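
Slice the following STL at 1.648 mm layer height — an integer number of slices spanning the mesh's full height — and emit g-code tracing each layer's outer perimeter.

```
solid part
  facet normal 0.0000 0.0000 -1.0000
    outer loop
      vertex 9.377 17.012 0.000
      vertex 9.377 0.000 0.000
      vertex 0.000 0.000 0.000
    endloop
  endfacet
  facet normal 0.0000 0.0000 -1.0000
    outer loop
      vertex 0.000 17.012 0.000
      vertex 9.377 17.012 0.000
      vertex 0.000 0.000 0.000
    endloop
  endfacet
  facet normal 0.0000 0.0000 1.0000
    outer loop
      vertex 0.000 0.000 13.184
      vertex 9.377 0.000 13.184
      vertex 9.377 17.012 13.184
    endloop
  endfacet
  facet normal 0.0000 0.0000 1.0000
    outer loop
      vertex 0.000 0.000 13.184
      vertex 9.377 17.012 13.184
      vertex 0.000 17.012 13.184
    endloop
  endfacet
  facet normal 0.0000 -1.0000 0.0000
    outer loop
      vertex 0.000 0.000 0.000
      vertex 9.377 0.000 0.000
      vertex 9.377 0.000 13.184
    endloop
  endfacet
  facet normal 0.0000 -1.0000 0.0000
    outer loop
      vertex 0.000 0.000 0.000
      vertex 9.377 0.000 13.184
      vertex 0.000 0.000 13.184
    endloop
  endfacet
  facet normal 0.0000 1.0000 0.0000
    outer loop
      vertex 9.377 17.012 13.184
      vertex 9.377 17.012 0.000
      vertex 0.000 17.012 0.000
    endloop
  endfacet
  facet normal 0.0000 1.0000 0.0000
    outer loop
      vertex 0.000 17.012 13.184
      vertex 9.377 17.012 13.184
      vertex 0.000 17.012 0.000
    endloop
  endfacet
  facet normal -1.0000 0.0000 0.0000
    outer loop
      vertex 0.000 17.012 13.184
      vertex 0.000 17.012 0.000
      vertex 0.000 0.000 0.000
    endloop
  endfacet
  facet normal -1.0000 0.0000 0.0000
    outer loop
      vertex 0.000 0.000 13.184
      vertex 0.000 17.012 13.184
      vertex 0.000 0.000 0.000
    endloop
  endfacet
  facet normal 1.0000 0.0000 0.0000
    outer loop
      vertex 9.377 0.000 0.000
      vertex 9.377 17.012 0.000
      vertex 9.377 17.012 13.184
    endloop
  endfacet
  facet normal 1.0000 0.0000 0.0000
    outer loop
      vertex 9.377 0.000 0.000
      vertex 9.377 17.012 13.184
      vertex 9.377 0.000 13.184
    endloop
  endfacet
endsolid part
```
; perimeter-only toolpath
G21 ; units = mm
G90 ; absolute positioning
G28 ; home
; layer 1
G0 Z1.648
G0 X0.000 Y0.000
G1 X9.377 Y0.000
G1 X9.377 Y17.012
G1 X0.000 Y17.012
G1 X0.000 Y0.000
; layer 2
G0 Z3.296
G0 X0.000 Y0.000
G1 X9.377 Y0.000
G1 X9.377 Y17.012
G1 X0.000 Y17.012
G1 X0.000 Y0.000
; layer 3
G0 Z4.944
G0 X0.000 Y0.000
G1 X9.377 Y0.000
G1 X9.377 Y17.012
G1 X0.000 Y17.012
G1 X0.000 Y0.000
; layer 4
G0 Z6.592
G0 X0.000 Y0.000
G1 X9.377 Y0.000
G1 X9.377 Y17.012
G1 X0.000 Y17.012
G1 X0.000 Y0.000
; layer 5
G0 Z8.240
G0 X0.000 Y0.000
G1 X9.377 Y0.000
G1 X9.377 Y17.012
G1 X0.000 Y17.012
G1 X0.000 Y0.000
; layer 6
G0 Z9.888
G0 X0.000 Y0.000
G1 X9.377 Y0.000
G1 X9.377 Y17.012
G1 X0.000 Y17.012
G1 X0.000 Y0.000
; layer 7
G0 Z11.536
G0 X0.000 Y0.000
G1 X9.377 Y0.000
G1 X9.377 Y17.012
G1 X0.000 Y17.012
G1 X0.000 Y0.000
; layer 8
G0 Z13.184
G0 X0.000 Y0.000
G1 X9.377 Y0.000
G1 X9.377 Y17.012
G1 X0.000 Y17.012
G1 X0.000 Y0.000
M2 ; end

The solid is a rectangular box, roughly 9.38 × 17 mm footprint and 13.2 mm tall. Slicing at Δz = 1.648 mm — 8 equal slices spanning the solid's height, so layer i sits at z = i·h/8 — gives 8 non-empty perimeters. Each is a 4-segment closed polygon; G0 lifts to the layer z and rapids to the start vertex, then G1 traces the edges.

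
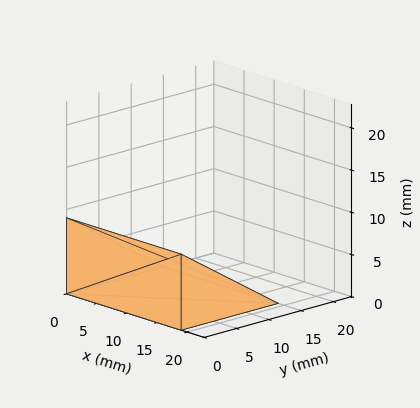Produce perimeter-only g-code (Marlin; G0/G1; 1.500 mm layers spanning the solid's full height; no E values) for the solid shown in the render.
Reading the render: the shape is a wedge (ramp): 19 × 15 mm base, rising to 9 mm along the y=0 edge and sloping linearly to z=0 at y=15 (dimensions read to the nearest mm from the axis ticks). For the g-code, the solid's height is divided into equal slices at the stated Δz and each level perimeter traced with G1 moves after a G0 lift.

; perimeter-only toolpath
G21 ; units = mm
G90 ; absolute positioning
G28 ; home
; layer 1
G0 Z1.500
G0 X0.000 Y0.000
G1 X19.000 Y0.000
G1 X19.000 Y12.500
G1 X0.000 Y12.500
G1 X0.000 Y0.000
; layer 2
G0 Z3.000
G0 X0.000 Y0.000
G1 X19.000 Y0.000
G1 X19.000 Y10.000
G1 X0.000 Y10.000
G1 X0.000 Y0.000
; layer 3
G0 Z4.500
G0 X0.000 Y0.000
G1 X19.000 Y0.000
G1 X19.000 Y7.500
G1 X0.000 Y7.500
G1 X0.000 Y0.000
; layer 4
G0 Z6.000
G0 X0.000 Y0.000
G1 X19.000 Y0.000
G1 X19.000 Y5.000
G1 X0.000 Y5.000
G1 X0.000 Y0.000
; layer 5
G0 Z7.500
G0 X0.000 Y0.000
G1 X19.000 Y0.000
G1 X19.000 Y2.500
G1 X0.000 Y2.500
G1 X0.000 Y0.000
M2 ; end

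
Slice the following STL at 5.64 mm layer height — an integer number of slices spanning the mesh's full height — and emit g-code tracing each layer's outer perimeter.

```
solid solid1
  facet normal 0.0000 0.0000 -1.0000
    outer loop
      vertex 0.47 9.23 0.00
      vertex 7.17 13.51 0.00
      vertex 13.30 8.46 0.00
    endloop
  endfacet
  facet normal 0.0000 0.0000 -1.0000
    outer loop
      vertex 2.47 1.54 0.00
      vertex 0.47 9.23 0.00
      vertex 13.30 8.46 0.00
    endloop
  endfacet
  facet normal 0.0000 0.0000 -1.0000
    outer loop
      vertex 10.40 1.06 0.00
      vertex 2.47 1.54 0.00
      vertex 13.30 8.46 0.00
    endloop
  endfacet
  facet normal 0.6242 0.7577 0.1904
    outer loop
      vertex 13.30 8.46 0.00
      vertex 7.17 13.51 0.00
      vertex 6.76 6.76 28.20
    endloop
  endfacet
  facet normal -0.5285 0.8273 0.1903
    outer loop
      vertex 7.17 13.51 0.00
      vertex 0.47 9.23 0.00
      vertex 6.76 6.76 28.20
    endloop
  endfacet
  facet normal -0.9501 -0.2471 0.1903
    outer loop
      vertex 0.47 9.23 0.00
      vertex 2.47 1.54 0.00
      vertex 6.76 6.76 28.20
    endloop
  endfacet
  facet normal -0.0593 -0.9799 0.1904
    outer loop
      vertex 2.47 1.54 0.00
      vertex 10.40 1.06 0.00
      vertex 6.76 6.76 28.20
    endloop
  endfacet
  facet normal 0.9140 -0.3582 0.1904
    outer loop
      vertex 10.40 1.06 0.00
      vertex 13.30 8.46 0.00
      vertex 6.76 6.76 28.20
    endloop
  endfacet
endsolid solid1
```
; perimeter-only toolpath
G21 ; units = mm
G90 ; absolute positioning
G28 ; home
; layer 1
G0 Z5.64
G0 X11.99 Y8.12
G1 X7.09 Y12.16
G1 X1.73 Y8.74
G1 X3.33 Y2.58
G1 X9.67 Y2.20
G1 X11.99 Y8.12
; layer 2
G0 Z11.28
G0 X10.68 Y7.78
G1 X7.01 Y10.81
G1 X2.99 Y8.24
G1 X4.19 Y3.63
G1 X8.94 Y3.34
G1 X10.68 Y7.78
; layer 3
G0 Z16.92
G0 X9.38 Y7.44
G1 X6.92 Y9.46
G1 X4.24 Y7.75
G1 X5.04 Y4.67
G1 X8.22 Y4.48
G1 X9.38 Y7.44
; layer 4
G0 Z22.56
G0 X8.07 Y7.10
G1 X6.84 Y8.11
G1 X5.50 Y7.25
G1 X5.90 Y5.72
G1 X7.49 Y5.62
G1 X8.07 Y7.10
M2 ; end

The solid is a regular 5-sided pyramid, base circumscribed radius ≈ 6.76 mm, apex at z ≈ 28.2 mm. Slicing at Δz = 5.64 mm — 5 equal slices spanning the solid's height, so layer i sits at z = i·h/5 — gives 4 non-empty perimeters. Each is a 5-segment closed polygon; G0 lifts to the layer z and rapids to the start vertex, then G1 traces the edges. The cross-section shrinks linearly with z (the slice at the apex is degenerate and omitted).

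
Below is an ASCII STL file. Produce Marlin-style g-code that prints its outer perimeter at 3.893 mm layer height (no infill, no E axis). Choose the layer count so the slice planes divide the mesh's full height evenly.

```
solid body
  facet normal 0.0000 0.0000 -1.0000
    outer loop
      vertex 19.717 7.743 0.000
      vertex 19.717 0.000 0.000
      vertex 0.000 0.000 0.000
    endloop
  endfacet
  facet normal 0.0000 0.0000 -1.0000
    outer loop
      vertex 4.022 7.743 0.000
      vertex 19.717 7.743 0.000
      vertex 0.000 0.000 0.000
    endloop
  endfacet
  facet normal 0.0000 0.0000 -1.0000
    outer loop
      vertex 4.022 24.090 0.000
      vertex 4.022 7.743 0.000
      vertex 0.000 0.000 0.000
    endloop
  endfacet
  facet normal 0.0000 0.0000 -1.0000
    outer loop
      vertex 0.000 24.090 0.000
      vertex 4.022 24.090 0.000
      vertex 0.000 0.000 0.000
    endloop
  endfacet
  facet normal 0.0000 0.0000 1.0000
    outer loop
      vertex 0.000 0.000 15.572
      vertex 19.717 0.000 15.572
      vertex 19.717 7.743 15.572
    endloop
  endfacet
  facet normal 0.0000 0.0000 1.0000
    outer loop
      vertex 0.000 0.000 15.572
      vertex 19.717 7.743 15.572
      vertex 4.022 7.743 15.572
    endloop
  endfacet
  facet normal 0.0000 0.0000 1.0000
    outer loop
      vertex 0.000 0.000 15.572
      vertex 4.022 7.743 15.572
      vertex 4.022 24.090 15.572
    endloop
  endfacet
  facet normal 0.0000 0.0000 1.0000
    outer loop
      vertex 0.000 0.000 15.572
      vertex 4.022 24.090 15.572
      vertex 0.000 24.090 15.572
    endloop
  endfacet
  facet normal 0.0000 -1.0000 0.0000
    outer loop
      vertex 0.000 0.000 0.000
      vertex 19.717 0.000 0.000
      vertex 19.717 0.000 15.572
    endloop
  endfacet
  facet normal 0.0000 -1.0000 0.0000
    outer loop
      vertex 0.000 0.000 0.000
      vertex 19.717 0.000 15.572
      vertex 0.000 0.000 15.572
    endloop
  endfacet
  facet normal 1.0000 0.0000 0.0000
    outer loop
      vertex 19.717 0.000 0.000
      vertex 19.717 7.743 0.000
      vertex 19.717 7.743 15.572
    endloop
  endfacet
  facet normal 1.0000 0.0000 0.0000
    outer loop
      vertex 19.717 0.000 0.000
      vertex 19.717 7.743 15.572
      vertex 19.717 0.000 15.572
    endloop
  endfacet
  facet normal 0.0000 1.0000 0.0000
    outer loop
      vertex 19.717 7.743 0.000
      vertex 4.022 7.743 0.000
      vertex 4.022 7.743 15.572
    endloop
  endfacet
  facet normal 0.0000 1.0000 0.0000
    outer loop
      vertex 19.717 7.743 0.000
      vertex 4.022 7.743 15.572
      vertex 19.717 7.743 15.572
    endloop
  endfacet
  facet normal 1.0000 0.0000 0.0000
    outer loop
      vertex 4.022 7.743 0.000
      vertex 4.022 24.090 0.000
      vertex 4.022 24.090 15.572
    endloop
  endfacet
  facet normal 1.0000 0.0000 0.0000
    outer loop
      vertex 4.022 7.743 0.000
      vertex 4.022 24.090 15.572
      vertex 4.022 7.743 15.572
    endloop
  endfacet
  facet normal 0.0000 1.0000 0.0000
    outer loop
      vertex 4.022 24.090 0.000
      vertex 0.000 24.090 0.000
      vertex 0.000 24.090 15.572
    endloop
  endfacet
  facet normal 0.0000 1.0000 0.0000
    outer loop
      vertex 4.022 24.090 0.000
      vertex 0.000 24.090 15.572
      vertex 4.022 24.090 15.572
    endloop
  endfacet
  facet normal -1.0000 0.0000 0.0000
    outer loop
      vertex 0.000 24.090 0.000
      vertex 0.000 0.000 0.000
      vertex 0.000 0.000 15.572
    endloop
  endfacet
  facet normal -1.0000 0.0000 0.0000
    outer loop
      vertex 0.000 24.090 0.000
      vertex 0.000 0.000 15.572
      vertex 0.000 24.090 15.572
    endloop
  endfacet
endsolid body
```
; perimeter-only toolpath
G21 ; units = mm
G90 ; absolute positioning
G28 ; home
; layer 1
G0 Z3.893
G0 X0.000 Y0.000
G1 X19.717 Y0.000
G1 X19.717 Y7.743
G1 X4.022 Y7.743
G1 X4.022 Y24.090
G1 X0.000 Y24.090
G1 X0.000 Y0.000
; layer 2
G0 Z7.786
G0 X0.000 Y0.000
G1 X19.717 Y0.000
G1 X19.717 Y7.743
G1 X4.022 Y7.743
G1 X4.022 Y24.090
G1 X0.000 Y24.090
G1 X0.000 Y0.000
; layer 3
G0 Z11.679
G0 X0.000 Y0.000
G1 X19.717 Y0.000
G1 X19.717 Y7.743
G1 X4.022 Y7.743
G1 X4.022 Y24.090
G1 X0.000 Y24.090
G1 X0.000 Y0.000
; layer 4
G0 Z15.572
G0 X0.000 Y0.000
G1 X19.717 Y0.000
G1 X19.717 Y7.743
G1 X4.022 Y7.743
G1 X4.022 Y24.090
G1 X0.000 Y24.090
G1 X0.000 Y0.000
M2 ; end

The solid is an L-shaped prism: outer 19.7 × 24.1 mm, arm thicknesses ≈ 7.74 mm (horizontal) and 4.02 mm (vertical), extruded 15.6 mm in z. Slicing at Δz = 3.893 mm — 4 equal slices spanning the solid's height, so layer i sits at z = i·h/4 — gives 4 non-empty perimeters. Each is a 6-segment closed polygon; G0 lifts to the layer z and rapids to the start vertex, then G1 traces the edges.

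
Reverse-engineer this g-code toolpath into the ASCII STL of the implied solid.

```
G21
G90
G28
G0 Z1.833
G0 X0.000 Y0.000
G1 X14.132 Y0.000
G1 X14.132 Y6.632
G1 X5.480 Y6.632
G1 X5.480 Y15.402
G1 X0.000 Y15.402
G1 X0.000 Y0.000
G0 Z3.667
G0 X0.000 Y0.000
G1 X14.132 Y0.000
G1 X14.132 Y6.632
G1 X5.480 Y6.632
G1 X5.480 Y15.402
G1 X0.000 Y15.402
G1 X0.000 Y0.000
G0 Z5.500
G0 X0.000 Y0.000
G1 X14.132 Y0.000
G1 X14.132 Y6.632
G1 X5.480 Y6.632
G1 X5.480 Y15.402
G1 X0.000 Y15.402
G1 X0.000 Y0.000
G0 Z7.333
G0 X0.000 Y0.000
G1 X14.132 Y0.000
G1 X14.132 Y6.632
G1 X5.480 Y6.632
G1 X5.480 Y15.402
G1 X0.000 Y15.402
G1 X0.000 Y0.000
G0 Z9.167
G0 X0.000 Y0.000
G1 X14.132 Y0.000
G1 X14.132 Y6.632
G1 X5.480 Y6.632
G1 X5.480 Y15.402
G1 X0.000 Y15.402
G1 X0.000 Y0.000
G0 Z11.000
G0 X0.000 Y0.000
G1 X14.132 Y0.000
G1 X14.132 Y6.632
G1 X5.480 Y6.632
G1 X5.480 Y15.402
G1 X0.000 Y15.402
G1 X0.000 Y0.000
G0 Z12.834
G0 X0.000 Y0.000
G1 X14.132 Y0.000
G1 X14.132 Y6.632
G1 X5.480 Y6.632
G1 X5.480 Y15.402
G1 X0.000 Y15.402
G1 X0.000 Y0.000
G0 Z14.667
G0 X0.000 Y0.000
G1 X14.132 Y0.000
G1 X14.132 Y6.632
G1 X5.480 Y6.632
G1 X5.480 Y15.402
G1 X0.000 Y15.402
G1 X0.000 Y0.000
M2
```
solid part
  facet normal 0.0000 0.0000 -1.0000
    outer loop
      vertex 14.132 6.632 0.000
      vertex 14.132 0.000 0.000
      vertex 0.000 0.000 0.000
    endloop
  endfacet
  facet normal 0.0000 0.0000 -1.0000
    outer loop
      vertex 5.480 6.632 0.000
      vertex 14.132 6.632 0.000
      vertex 0.000 0.000 0.000
    endloop
  endfacet
  facet normal 0.0000 0.0000 -1.0000
    outer loop
      vertex 5.480 15.402 0.000
      vertex 5.480 6.632 0.000
      vertex 0.000 0.000 0.000
    endloop
  endfacet
  facet normal 0.0000 0.0000 -1.0000
    outer loop
      vertex 0.000 15.402 0.000
      vertex 5.480 15.402 0.000
      vertex 0.000 0.000 0.000
    endloop
  endfacet
  facet normal 0.0000 0.0000 1.0000
    outer loop
      vertex 0.000 0.000 14.667
      vertex 14.132 0.000 14.667
      vertex 14.132 6.632 14.667
    endloop
  endfacet
  facet normal 0.0000 0.0000 1.0000
    outer loop
      vertex 0.000 0.000 14.667
      vertex 14.132 6.632 14.667
      vertex 5.480 6.632 14.667
    endloop
  endfacet
  facet normal 0.0000 0.0000 1.0000
    outer loop
      vertex 0.000 0.000 14.667
      vertex 5.480 6.632 14.667
      vertex 5.480 15.402 14.667
    endloop
  endfacet
  facet normal 0.0000 0.0000 1.0000
    outer loop
      vertex 0.000 0.000 14.667
      vertex 5.480 15.402 14.667
      vertex 0.000 15.402 14.667
    endloop
  endfacet
  facet normal 0.0000 -1.0000 0.0000
    outer loop
      vertex 0.000 0.000 0.000
      vertex 14.132 0.000 0.000
      vertex 14.132 0.000 14.667
    endloop
  endfacet
  facet normal 0.0000 -1.0000 0.0000
    outer loop
      vertex 0.000 0.000 0.000
      vertex 14.132 0.000 14.667
      vertex 0.000 0.000 14.667
    endloop
  endfacet
  facet normal 1.0000 0.0000 0.0000
    outer loop
      vertex 14.132 0.000 0.000
      vertex 14.132 6.632 0.000
      vertex 14.132 6.632 14.667
    endloop
  endfacet
  facet normal 1.0000 0.0000 0.0000
    outer loop
      vertex 14.132 0.000 0.000
      vertex 14.132 6.632 14.667
      vertex 14.132 0.000 14.667
    endloop
  endfacet
  facet normal 0.0000 1.0000 0.0000
    outer loop
      vertex 14.132 6.632 0.000
      vertex 5.480 6.632 0.000
      vertex 5.480 6.632 14.667
    endloop
  endfacet
  facet normal 0.0000 1.0000 0.0000
    outer loop
      vertex 14.132 6.632 0.000
      vertex 5.480 6.632 14.667
      vertex 14.132 6.632 14.667
    endloop
  endfacet
  facet normal 1.0000 0.0000 0.0000
    outer loop
      vertex 5.480 6.632 0.000
      vertex 5.480 15.402 0.000
      vertex 5.480 15.402 14.667
    endloop
  endfacet
  facet normal 1.0000 0.0000 0.0000
    outer loop
      vertex 5.480 6.632 0.000
      vertex 5.480 15.402 14.667
      vertex 5.480 6.632 14.667
    endloop
  endfacet
  facet normal 0.0000 1.0000 0.0000
    outer loop
      vertex 5.480 15.402 0.000
      vertex 0.000 15.402 0.000
      vertex 0.000 15.402 14.667
    endloop
  endfacet
  facet normal 0.0000 1.0000 0.0000
    outer loop
      vertex 5.480 15.402 0.000
      vertex 0.000 15.402 14.667
      vertex 5.480 15.402 14.667
    endloop
  endfacet
  facet normal -1.0000 0.0000 0.0000
    outer loop
      vertex 0.000 15.402 0.000
      vertex 0.000 0.000 0.000
      vertex 0.000 0.000 14.667
    endloop
  endfacet
  facet normal -1.0000 0.0000 0.0000
    outer loop
      vertex 0.000 15.402 0.000
      vertex 0.000 0.000 14.667
      vertex 0.000 15.402 14.667
    endloop
  endfacet
endsolid part

The G0 Z moves step by Δz≈1.833 mm. Every layer's G1 loop is the same polygon, so the solid is a straight extrusion of it from z=0 to z≈14.7. Closing with flat bottom and top caps and triangulating gives 20 facets — an L-shaped prism: outer 14.1 × 15.4 mm, arm thicknesses ≈ 6.63 mm (horizontal) and 5.48 mm (vertical), extruded 14.7 mm in z.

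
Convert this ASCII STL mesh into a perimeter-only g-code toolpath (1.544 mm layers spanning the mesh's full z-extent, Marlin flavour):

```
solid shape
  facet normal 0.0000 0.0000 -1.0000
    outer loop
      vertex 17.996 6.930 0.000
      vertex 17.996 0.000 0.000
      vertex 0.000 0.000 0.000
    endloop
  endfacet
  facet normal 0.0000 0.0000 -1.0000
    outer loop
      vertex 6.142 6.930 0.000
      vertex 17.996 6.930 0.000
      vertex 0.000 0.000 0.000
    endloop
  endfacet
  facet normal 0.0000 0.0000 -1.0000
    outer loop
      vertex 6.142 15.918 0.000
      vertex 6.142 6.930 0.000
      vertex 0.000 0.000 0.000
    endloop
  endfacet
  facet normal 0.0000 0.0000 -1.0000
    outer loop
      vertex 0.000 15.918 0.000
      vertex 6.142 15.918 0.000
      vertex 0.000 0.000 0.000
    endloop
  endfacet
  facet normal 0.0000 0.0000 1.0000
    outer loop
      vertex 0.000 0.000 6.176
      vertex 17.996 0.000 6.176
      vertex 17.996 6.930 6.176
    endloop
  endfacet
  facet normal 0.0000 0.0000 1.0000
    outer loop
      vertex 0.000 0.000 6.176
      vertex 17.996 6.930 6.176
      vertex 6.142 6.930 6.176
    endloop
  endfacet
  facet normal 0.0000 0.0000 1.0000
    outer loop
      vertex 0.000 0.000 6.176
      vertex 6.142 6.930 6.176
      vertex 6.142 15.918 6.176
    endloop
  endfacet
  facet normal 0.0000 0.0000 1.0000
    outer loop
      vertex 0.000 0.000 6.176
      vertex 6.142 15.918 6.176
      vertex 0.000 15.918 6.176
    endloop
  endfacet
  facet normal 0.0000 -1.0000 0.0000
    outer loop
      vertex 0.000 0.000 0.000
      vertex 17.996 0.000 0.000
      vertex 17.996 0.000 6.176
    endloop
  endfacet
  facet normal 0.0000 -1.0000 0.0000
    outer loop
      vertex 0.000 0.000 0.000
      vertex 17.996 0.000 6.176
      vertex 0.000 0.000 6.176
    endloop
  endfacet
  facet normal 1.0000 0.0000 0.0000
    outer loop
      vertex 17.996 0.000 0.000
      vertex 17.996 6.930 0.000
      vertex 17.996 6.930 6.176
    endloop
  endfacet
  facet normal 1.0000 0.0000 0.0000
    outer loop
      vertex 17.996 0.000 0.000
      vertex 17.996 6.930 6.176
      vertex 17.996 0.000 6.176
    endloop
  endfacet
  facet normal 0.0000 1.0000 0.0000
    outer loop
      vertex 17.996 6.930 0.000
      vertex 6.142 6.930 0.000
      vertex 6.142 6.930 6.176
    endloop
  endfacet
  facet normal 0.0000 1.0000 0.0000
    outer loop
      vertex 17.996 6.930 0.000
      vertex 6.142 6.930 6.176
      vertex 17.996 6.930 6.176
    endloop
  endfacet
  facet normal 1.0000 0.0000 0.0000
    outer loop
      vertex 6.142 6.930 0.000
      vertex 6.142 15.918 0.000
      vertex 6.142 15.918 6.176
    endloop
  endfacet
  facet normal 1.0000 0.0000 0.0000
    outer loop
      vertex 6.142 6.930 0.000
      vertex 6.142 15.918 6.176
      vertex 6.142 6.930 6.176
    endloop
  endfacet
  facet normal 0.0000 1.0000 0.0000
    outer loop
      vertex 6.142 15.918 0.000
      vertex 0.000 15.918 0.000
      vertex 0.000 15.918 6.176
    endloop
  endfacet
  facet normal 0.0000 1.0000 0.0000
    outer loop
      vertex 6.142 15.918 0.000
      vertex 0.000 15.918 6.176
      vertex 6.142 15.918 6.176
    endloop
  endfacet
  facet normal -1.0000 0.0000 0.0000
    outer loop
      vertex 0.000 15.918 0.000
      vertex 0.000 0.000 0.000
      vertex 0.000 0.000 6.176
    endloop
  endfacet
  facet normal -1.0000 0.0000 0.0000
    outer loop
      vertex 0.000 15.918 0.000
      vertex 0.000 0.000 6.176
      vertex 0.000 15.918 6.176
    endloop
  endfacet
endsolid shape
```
; perimeter-only toolpath
G21 ; units = mm
G90 ; absolute positioning
G28 ; home
; layer 1
G0 Z1.544
G0 X0.000 Y0.000
G1 X17.996 Y0.000
G1 X17.996 Y6.930
G1 X6.142 Y6.930
G1 X6.142 Y15.918
G1 X0.000 Y15.918
G1 X0.000 Y0.000
; layer 2
G0 Z3.088
G0 X0.000 Y0.000
G1 X17.996 Y0.000
G1 X17.996 Y6.930
G1 X6.142 Y6.930
G1 X6.142 Y15.918
G1 X0.000 Y15.918
G1 X0.000 Y0.000
; layer 3
G0 Z4.632
G0 X0.000 Y0.000
G1 X17.996 Y0.000
G1 X17.996 Y6.930
G1 X6.142 Y6.930
G1 X6.142 Y15.918
G1 X0.000 Y15.918
G1 X0.000 Y0.000
; layer 4
G0 Z6.176
G0 X0.000 Y0.000
G1 X17.996 Y0.000
G1 X17.996 Y6.930
G1 X6.142 Y6.930
G1 X6.142 Y15.918
G1 X0.000 Y15.918
G1 X0.000 Y0.000
M2 ; end

The solid is an L-shaped prism: outer 18 × 15.9 mm, arm thicknesses ≈ 6.93 mm (horizontal) and 6.14 mm (vertical), extruded 6.18 mm in z. Slicing at Δz = 1.544 mm — 4 equal slices spanning the solid's height, so layer i sits at z = i·h/4 — gives 4 non-empty perimeters. Each is a 6-segment closed polygon; G0 lifts to the layer z and rapids to the start vertex, then G1 traces the edges.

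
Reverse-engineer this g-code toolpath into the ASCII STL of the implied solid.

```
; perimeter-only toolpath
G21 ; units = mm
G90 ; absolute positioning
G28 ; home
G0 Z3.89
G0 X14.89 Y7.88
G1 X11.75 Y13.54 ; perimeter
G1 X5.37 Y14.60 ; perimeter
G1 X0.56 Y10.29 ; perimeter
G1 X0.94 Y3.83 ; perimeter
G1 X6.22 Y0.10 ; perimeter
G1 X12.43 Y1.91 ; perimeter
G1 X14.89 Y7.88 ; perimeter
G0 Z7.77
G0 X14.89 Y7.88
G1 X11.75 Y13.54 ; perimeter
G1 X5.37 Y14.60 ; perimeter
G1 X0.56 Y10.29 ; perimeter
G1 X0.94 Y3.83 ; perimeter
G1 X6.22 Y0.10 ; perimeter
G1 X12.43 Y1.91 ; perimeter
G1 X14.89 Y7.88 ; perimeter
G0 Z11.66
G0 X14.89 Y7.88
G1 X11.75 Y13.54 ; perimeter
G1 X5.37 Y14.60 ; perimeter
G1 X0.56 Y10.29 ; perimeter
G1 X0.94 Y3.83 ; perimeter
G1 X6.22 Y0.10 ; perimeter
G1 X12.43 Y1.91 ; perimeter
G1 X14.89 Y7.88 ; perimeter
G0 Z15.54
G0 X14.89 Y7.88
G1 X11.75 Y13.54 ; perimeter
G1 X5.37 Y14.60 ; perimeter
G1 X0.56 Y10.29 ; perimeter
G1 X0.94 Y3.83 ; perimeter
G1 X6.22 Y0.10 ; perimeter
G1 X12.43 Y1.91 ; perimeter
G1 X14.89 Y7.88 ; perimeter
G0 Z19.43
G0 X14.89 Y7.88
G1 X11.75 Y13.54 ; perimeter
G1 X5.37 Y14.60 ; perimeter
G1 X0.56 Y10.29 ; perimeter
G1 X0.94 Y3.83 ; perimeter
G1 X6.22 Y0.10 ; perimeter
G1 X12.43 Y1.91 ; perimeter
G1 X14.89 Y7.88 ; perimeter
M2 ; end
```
solid part
  facet normal 0.0000 0.0000 -1.0000
    outer loop
      vertex 5.37 14.60 0.00
      vertex 11.75 13.54 0.00
      vertex 14.89 7.88 0.00
    endloop
  endfacet
  facet normal 0.0000 0.0000 -1.0000
    outer loop
      vertex 0.56 10.29 0.00
      vertex 5.37 14.60 0.00
      vertex 14.89 7.88 0.00
    endloop
  endfacet
  facet normal 0.0000 0.0000 -1.0000
    outer loop
      vertex 0.94 3.83 0.00
      vertex 0.56 10.29 0.00
      vertex 14.89 7.88 0.00
    endloop
  endfacet
  facet normal 0.0000 0.0000 -1.0000
    outer loop
      vertex 6.22 0.10 0.00
      vertex 0.94 3.83 0.00
      vertex 14.89 7.88 0.00
    endloop
  endfacet
  facet normal 0.0000 0.0000 -1.0000
    outer loop
      vertex 12.43 1.91 0.00
      vertex 6.22 0.10 0.00
      vertex 14.89 7.88 0.00
    endloop
  endfacet
  facet normal 0.0000 0.0000 1.0000
    outer loop
      vertex 14.89 7.88 19.43
      vertex 11.75 13.54 19.43
      vertex 5.37 14.60 19.43
    endloop
  endfacet
  facet normal 0.0000 0.0000 1.0000
    outer loop
      vertex 14.89 7.88 19.43
      vertex 5.37 14.60 19.43
      vertex 0.56 10.29 19.43
    endloop
  endfacet
  facet normal 0.0000 0.0000 1.0000
    outer loop
      vertex 14.89 7.88 19.43
      vertex 0.56 10.29 19.43
      vertex 0.94 3.83 19.43
    endloop
  endfacet
  facet normal 0.0000 0.0000 1.0000
    outer loop
      vertex 14.89 7.88 19.43
      vertex 0.94 3.83 19.43
      vertex 6.22 0.10 19.43
    endloop
  endfacet
  facet normal 0.0000 0.0000 1.0000
    outer loop
      vertex 14.89 7.88 19.43
      vertex 6.22 0.10 19.43
      vertex 12.43 1.91 19.43
    endloop
  endfacet
  facet normal 0.8744 0.4851 0.0000
    outer loop
      vertex 14.89 7.88 0.00
      vertex 11.75 13.54 0.00
      vertex 11.75 13.54 19.43
    endloop
  endfacet
  facet normal 0.8744 0.4851 0.0000
    outer loop
      vertex 14.89 7.88 0.00
      vertex 11.75 13.54 19.43
      vertex 14.89 7.88 19.43
    endloop
  endfacet
  facet normal 0.1639 0.9865 0.0000
    outer loop
      vertex 11.75 13.54 0.00
      vertex 5.37 14.60 0.00
      vertex 5.37 14.60 19.43
    endloop
  endfacet
  facet normal 0.1639 0.9865 0.0000
    outer loop
      vertex 11.75 13.54 0.00
      vertex 5.37 14.60 19.43
      vertex 11.75 13.54 19.43
    endloop
  endfacet
  facet normal -0.6673 0.7448 0.0000
    outer loop
      vertex 5.37 14.60 0.00
      vertex 0.56 10.29 0.00
      vertex 0.56 10.29 19.43
    endloop
  endfacet
  facet normal -0.6673 0.7448 0.0000
    outer loop
      vertex 5.37 14.60 0.00
      vertex 0.56 10.29 19.43
      vertex 5.37 14.60 19.43
    endloop
  endfacet
  facet normal -0.9983 -0.0587 0.0000
    outer loop
      vertex 0.56 10.29 0.00
      vertex 0.94 3.83 0.00
      vertex 0.94 3.83 19.43
    endloop
  endfacet
  facet normal -0.9983 -0.0587 0.0000
    outer loop
      vertex 0.56 10.29 0.00
      vertex 0.94 3.83 19.43
      vertex 0.56 10.29 19.43
    endloop
  endfacet
  facet normal -0.5770 -0.8168 0.0000
    outer loop
      vertex 0.94 3.83 0.00
      vertex 6.22 0.10 0.00
      vertex 6.22 0.10 19.43
    endloop
  endfacet
  facet normal -0.5770 -0.8168 0.0000
    outer loop
      vertex 0.94 3.83 0.00
      vertex 6.22 0.10 19.43
      vertex 0.94 3.83 19.43
    endloop
  endfacet
  facet normal 0.2798 -0.9601 0.0000
    outer loop
      vertex 6.22 0.10 0.00
      vertex 12.43 1.91 0.00
      vertex 12.43 1.91 19.43
    endloop
  endfacet
  facet normal 0.2798 -0.9601 0.0000
    outer loop
      vertex 6.22 0.10 0.00
      vertex 12.43 1.91 19.43
      vertex 6.22 0.10 19.43
    endloop
  endfacet
  facet normal 0.9246 -0.3810 0.0000
    outer loop
      vertex 12.43 1.91 0.00
      vertex 14.89 7.88 0.00
      vertex 14.89 7.88 19.43
    endloop
  endfacet
  facet normal 0.9246 -0.3810 0.0000
    outer loop
      vertex 12.43 1.91 0.00
      vertex 14.89 7.88 19.43
      vertex 12.43 1.91 19.43
    endloop
  endfacet
endsolid part

The G0 Z moves step by Δz≈3.89 mm. Every layer's G1 loop is the same polygon, so the solid is a straight extrusion of it from z=0 to z≈19.4. Closing with flat bottom and top caps and triangulating gives 24 facets — a regular 7-sided prism (a cylinder approximated with 7 flat sides), circumscribed radius ≈ 7.45 mm, height ≈ 19.4 mm.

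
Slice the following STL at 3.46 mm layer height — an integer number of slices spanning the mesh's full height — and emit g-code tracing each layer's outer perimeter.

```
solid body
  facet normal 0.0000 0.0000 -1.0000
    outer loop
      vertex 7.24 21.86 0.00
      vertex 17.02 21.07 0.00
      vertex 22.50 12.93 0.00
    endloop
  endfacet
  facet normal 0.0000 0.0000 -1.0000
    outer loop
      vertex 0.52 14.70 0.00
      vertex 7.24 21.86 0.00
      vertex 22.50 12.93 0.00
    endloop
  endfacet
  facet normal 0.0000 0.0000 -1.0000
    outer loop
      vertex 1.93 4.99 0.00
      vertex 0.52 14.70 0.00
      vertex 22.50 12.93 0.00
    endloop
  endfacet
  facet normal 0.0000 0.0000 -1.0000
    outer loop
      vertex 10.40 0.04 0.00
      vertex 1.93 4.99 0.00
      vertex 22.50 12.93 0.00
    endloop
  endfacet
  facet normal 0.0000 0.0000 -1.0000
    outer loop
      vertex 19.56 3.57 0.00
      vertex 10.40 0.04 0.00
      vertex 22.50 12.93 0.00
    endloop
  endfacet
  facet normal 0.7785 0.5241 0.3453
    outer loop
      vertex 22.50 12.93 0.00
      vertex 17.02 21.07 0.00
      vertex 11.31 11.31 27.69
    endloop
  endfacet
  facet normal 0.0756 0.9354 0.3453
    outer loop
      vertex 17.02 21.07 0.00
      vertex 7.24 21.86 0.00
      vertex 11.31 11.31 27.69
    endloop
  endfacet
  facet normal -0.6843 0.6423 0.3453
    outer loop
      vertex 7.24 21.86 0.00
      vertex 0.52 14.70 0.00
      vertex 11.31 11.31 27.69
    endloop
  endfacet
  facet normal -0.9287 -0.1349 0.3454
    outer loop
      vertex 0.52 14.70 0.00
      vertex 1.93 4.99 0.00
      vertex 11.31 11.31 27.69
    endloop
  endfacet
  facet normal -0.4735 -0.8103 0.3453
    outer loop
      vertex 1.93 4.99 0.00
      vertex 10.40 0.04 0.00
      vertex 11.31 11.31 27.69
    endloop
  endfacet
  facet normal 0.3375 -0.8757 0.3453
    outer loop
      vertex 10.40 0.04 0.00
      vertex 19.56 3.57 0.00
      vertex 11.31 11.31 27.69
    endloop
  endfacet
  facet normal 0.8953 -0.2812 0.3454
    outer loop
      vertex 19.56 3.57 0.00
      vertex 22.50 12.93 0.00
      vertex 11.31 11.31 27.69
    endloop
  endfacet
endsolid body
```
; perimeter-only toolpath
G21 ; units = mm
G90 ; absolute positioning
G28 ; home
; layer 1
G0 Z3.46
G0 X21.10 Y12.73
G1 X16.31 Y19.85
G1 X7.75 Y20.54
G1 X1.87 Y14.28
G1 X3.10 Y5.78
G1 X10.51 Y1.45
G1 X18.53 Y4.54
G1 X21.10 Y12.73
; layer 2
G0 Z6.92
G0 X19.70 Y12.53
G1 X15.59 Y18.63
G1 X8.26 Y19.22
G1 X3.22 Y13.85
G1 X4.28 Y6.57
G1 X10.63 Y2.86
G1 X17.50 Y5.50
G1 X19.70 Y12.53
; layer 3
G0 Z10.38
G0 X18.30 Y12.32
G1 X14.88 Y17.41
G1 X8.77 Y17.90
G1 X4.57 Y13.43
G1 X5.45 Y7.36
G1 X10.74 Y4.27
G1 X16.47 Y6.47
G1 X18.30 Y12.32
; layer 4
G0 Z13.85
G0 X16.91 Y12.12
G1 X14.16 Y16.19
G1 X9.28 Y16.59
G1 X5.92 Y13.00
G1 X6.62 Y8.15
G1 X10.86 Y5.67
G1 X15.43 Y7.44
G1 X16.91 Y12.12
; layer 5
G0 Z17.31
G0 X15.51 Y11.92
G1 X13.45 Y14.97
G1 X9.78 Y15.27
G1 X7.26 Y12.58
G1 X7.79 Y8.94
G1 X10.97 Y7.08
G1 X14.40 Y8.41
G1 X15.51 Y11.92
; layer 6
G0 Z20.77
G0 X14.11 Y11.71
G1 X12.74 Y13.75
G1 X10.29 Y13.95
G1 X8.61 Y12.16
G1 X8.96 Y9.73
G1 X11.08 Y8.49
G1 X13.37 Y9.38
G1 X14.11 Y11.71
; layer 7
G0 Z24.23
G0 X12.71 Y11.51
G1 X12.02 Y12.53
G1 X10.80 Y12.63
G1 X9.96 Y11.73
G1 X10.14 Y10.52
G1 X11.20 Y9.90
G1 X12.34 Y10.34
G1 X12.71 Y11.51
M2 ; end

The solid is a regular 7-sided pyramid, base circumscribed radius ≈ 11.3 mm, apex at z ≈ 27.7 mm. Slicing at Δz = 3.46 mm — 8 equal slices spanning the solid's height, so layer i sits at z = i·h/8 — gives 7 non-empty perimeters. Each is a 7-segment closed polygon; G0 lifts to the layer z and rapids to the start vertex, then G1 traces the edges. The cross-section shrinks linearly with z (the slice at the apex is degenerate and omitted).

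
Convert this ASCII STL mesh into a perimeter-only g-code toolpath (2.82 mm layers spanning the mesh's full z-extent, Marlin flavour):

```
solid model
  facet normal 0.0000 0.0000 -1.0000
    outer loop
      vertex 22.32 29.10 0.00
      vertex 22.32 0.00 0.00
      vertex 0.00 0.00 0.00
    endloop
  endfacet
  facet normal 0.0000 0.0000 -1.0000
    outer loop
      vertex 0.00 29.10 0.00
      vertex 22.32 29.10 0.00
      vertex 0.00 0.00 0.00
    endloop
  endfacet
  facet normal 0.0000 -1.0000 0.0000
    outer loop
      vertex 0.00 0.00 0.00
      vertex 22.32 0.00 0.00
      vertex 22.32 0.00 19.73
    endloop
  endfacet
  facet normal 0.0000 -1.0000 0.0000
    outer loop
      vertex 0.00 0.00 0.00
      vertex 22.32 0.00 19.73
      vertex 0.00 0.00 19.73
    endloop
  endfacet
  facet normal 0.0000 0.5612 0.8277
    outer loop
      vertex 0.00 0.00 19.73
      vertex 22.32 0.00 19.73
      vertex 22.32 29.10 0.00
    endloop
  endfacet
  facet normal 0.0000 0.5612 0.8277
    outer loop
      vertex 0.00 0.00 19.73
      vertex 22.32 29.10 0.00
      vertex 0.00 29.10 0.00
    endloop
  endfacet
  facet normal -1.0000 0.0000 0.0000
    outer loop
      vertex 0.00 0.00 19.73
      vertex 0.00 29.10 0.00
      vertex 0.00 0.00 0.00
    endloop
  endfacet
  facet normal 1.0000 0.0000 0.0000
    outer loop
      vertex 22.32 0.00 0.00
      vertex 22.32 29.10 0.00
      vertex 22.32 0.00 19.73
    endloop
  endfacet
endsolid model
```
; perimeter-only toolpath
G21 ; units = mm
G90 ; absolute positioning
G28 ; home
; layer 1
G0 Z2.82
G0 X0.00 Y0.00
G1 X22.32 Y0.00
G1 X22.32 Y24.94
G1 X0.00 Y24.94
G1 X0.00 Y0.00
; layer 2
G0 Z5.64
G0 X0.00 Y0.00
G1 X22.32 Y0.00
G1 X22.32 Y20.79
G1 X0.00 Y20.79
G1 X0.00 Y0.00
; layer 3
G0 Z8.46
G0 X0.00 Y0.00
G1 X22.32 Y0.00
G1 X22.32 Y16.63
G1 X0.00 Y16.63
G1 X0.00 Y0.00
; layer 4
G0 Z11.27
G0 X0.00 Y0.00
G1 X22.32 Y0.00
G1 X22.32 Y12.47
G1 X0.00 Y12.47
G1 X0.00 Y0.00
; layer 5
G0 Z14.09
G0 X0.00 Y0.00
G1 X22.32 Y0.00
G1 X22.32 Y8.31
G1 X0.00 Y8.31
G1 X0.00 Y0.00
; layer 6
G0 Z16.91
G0 X0.00 Y0.00
G1 X22.32 Y0.00
G1 X22.32 Y4.16
G1 X0.00 Y4.16
G1 X0.00 Y0.00
M2 ; end

The solid is a wedge (ramp): 22.3 × 29.1 mm base, rising to 19.7 mm along the y=0 edge and sloping linearly to z=0 at y=29.1. Slicing at Δz = 2.82 mm — 7 equal slices spanning the solid's height, so layer i sits at z = i·h/7 — gives 6 non-empty perimeters. Each is a 4-segment closed polygon; G0 lifts to the layer z and rapids to the start vertex, then G1 traces the edges. The cross-section shrinks linearly with z (the slice at the apex is degenerate and omitted).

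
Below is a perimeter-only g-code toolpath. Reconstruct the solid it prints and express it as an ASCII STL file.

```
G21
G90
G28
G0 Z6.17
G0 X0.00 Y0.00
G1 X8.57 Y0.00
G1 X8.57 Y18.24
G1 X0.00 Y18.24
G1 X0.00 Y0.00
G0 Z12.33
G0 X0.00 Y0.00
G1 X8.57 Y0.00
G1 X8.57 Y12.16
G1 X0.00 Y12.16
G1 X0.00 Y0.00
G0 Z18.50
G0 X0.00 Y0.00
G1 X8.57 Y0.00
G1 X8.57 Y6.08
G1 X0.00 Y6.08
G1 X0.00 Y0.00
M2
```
solid part
  facet normal 0.0000 0.0000 -1.0000
    outer loop
      vertex 8.57 24.32 0.00
      vertex 8.57 0.00 0.00
      vertex 0.00 0.00 0.00
    endloop
  endfacet
  facet normal 0.0000 0.0000 -1.0000
    outer loop
      vertex 0.00 24.32 0.00
      vertex 8.57 24.32 0.00
      vertex 0.00 0.00 0.00
    endloop
  endfacet
  facet normal 0.0000 -1.0000 0.0000
    outer loop
      vertex 0.00 0.00 0.00
      vertex 8.57 0.00 0.00
      vertex 8.57 0.00 24.66
    endloop
  endfacet
  facet normal 0.0000 -1.0000 0.0000
    outer loop
      vertex 0.00 0.00 0.00
      vertex 8.57 0.00 24.66
      vertex 0.00 0.00 24.66
    endloop
  endfacet
  facet normal 0.0000 0.7120 0.7022
    outer loop
      vertex 0.00 0.00 24.66
      vertex 8.57 0.00 24.66
      vertex 8.57 24.32 0.00
    endloop
  endfacet
  facet normal 0.0000 0.7120 0.7022
    outer loop
      vertex 0.00 0.00 24.66
      vertex 8.57 24.32 0.00
      vertex 0.00 24.32 0.00
    endloop
  endfacet
  facet normal -1.0000 0.0000 0.0000
    outer loop
      vertex 0.00 0.00 24.66
      vertex 0.00 24.32 0.00
      vertex 0.00 0.00 0.00
    endloop
  endfacet
  facet normal 1.0000 0.0000 0.0000
    outer loop
      vertex 8.57 0.00 0.00
      vertex 8.57 24.32 0.00
      vertex 8.57 0.00 24.66
    endloop
  endfacet
endsolid part

The G0 Z moves step by Δz≈6.17 mm. The G1 loops shrink linearly with z, so the solid tapers from its base footprint up to z≈24.7. Closing with a flat bottom cap and the tapered top and triangulating gives 8 facets — a wedge (ramp): 8.57 × 24.3 mm base, rising to 24.7 mm along the y=0 edge and sloping linearly to z=0 at y=24.3.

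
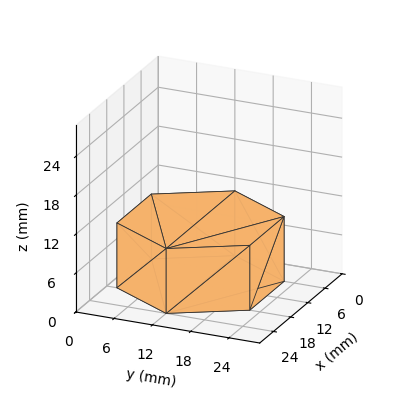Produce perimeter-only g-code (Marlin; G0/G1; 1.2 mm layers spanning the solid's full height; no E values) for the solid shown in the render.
Reading the render: the shape is a regular 6-sided prism (a cylinder approximated with 6 flat sides), circumscribed radius ≈ 12 mm, height ≈ 10 mm (dimensions read to the nearest mm from the axis ticks). For the g-code, the solid's height is divided into equal slices at the stated Δz and each level perimeter traced with G1 moves after a G0 lift.

; perimeter-only toolpath
G21 ; units = mm
G90 ; absolute positioning
G28 ; home
; layer 1
G0 Z1.2
G0 X24.0 Y12.0
G1 X18.0 Y22.4
G1 X6.0 Y22.4
G1 X0.0 Y12.0
G1 X6.0 Y1.6
G1 X18.0 Y1.6
G1 X24.0 Y12.0
; layer 2
G0 Z2.5
G0 X24.0 Y12.0
G1 X18.0 Y22.4
G1 X6.0 Y22.4
G1 X0.0 Y12.0
G1 X6.0 Y1.6
G1 X18.0 Y1.6
G1 X24.0 Y12.0
; layer 3
G0 Z3.8
G0 X24.0 Y12.0
G1 X18.0 Y22.4
G1 X6.0 Y22.4
G1 X0.0 Y12.0
G1 X6.0 Y1.6
G1 X18.0 Y1.6
G1 X24.0 Y12.0
; layer 4
G0 Z5.0
G0 X24.0 Y12.0
G1 X18.0 Y22.4
G1 X6.0 Y22.4
G1 X0.0 Y12.0
G1 X6.0 Y1.6
G1 X18.0 Y1.6
G1 X24.0 Y12.0
; layer 5
G0 Z6.2
G0 X24.0 Y12.0
G1 X18.0 Y22.4
G1 X6.0 Y22.4
G1 X0.0 Y12.0
G1 X6.0 Y1.6
G1 X18.0 Y1.6
G1 X24.0 Y12.0
; layer 6
G0 Z7.5
G0 X24.0 Y12.0
G1 X18.0 Y22.4
G1 X6.0 Y22.4
G1 X0.0 Y12.0
G1 X6.0 Y1.6
G1 X18.0 Y1.6
G1 X24.0 Y12.0
; layer 7
G0 Z8.8
G0 X24.0 Y12.0
G1 X18.0 Y22.4
G1 X6.0 Y22.4
G1 X0.0 Y12.0
G1 X6.0 Y1.6
G1 X18.0 Y1.6
G1 X24.0 Y12.0
; layer 8
G0 Z10.0
G0 X24.0 Y12.0
G1 X18.0 Y22.4
G1 X6.0 Y22.4
G1 X0.0 Y12.0
G1 X6.0 Y1.6
G1 X18.0 Y1.6
G1 X24.0 Y12.0
M2 ; end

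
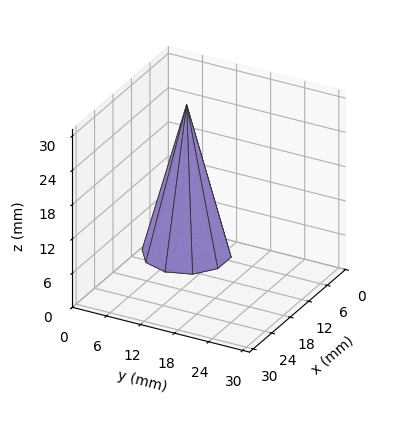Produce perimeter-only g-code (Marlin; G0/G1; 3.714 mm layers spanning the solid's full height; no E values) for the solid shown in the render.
Reading the render: the shape is a regular 10-sided pyramid, base circumscribed radius ≈ 7 mm, apex at z ≈ 26 mm (dimensions read to the nearest mm from the axis ticks). For the g-code, the solid's height is divided into equal slices at the stated Δz and each level perimeter traced with G1 moves after a G0 lift.

; perimeter-only toolpath
G21 ; units = mm
G90 ; absolute positioning
G28 ; home
; layer 1
G0 Z3.714
G0 X13.000 Y7.000
G1 X11.854 Y10.526
G1 X8.854 Y12.706
G1 X5.146 Y12.706
G1 X2.146 Y10.526
G1 X1.000 Y7.000
G1 X2.146 Y3.474
G1 X5.146 Y1.294
G1 X8.854 Y1.294
G1 X11.854 Y3.474
G1 X13.000 Y7.000
; layer 2
G0 Z7.429
G0 X12.000 Y7.000
G1 X11.045 Y9.939
G1 X8.545 Y11.755
G1 X5.455 Y11.755
G1 X2.955 Y9.939
G1 X2.000 Y7.000
G1 X2.955 Y4.061
G1 X5.455 Y2.245
G1 X8.545 Y2.245
G1 X11.045 Y4.061
G1 X12.000 Y7.000
; layer 3
G0 Z11.143
G0 X11.000 Y7.000
G1 X10.236 Y9.351
G1 X8.236 Y10.804
G1 X5.764 Y10.804
G1 X3.764 Y9.351
G1 X3.000 Y7.000
G1 X3.764 Y4.649
G1 X5.764 Y3.196
G1 X8.236 Y3.196
G1 X10.236 Y4.649
G1 X11.000 Y7.000
; layer 4
G0 Z14.857
G0 X10.000 Y7.000
G1 X9.427 Y8.763
G1 X7.927 Y9.853
G1 X6.073 Y9.853
G1 X4.573 Y8.763
G1 X4.000 Y7.000
G1 X4.573 Y5.237
G1 X6.073 Y4.147
G1 X7.927 Y4.147
G1 X9.427 Y5.237
G1 X10.000 Y7.000
; layer 5
G0 Z18.571
G0 X9.000 Y7.000
G1 X8.618 Y8.175
G1 X7.618 Y8.902
G1 X6.382 Y8.902
G1 X5.382 Y8.175
G1 X5.000 Y7.000
G1 X5.382 Y5.825
G1 X6.382 Y5.098
G1 X7.618 Y5.098
G1 X8.618 Y5.825
G1 X9.000 Y7.000
; layer 6
G0 Z22.286
G0 X8.000 Y7.000
G1 X7.809 Y7.588
G1 X7.309 Y7.951
G1 X6.691 Y7.951
G1 X6.191 Y7.588
G1 X6.000 Y7.000
G1 X6.191 Y6.412
G1 X6.691 Y6.049
G1 X7.309 Y6.049
G1 X7.809 Y6.412
G1 X8.000 Y7.000
M2 ; end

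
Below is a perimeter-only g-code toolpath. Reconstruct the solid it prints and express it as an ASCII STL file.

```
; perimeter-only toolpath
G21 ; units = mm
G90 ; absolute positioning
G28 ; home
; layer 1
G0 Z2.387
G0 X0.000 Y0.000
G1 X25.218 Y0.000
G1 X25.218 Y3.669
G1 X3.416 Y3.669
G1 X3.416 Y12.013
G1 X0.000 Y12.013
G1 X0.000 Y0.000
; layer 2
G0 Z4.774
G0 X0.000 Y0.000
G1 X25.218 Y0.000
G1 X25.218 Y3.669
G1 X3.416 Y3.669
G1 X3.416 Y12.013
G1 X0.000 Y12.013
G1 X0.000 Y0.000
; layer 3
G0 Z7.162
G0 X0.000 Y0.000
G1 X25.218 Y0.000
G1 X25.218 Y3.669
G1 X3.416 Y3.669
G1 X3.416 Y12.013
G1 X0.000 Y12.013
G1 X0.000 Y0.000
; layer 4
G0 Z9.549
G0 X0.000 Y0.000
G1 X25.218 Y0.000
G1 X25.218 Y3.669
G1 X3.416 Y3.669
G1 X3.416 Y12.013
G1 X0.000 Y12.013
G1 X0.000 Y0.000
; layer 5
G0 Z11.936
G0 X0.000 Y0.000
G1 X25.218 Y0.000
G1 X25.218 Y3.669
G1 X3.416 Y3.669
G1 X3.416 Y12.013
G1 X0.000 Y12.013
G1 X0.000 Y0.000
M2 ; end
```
solid part
  facet normal 0.0000 0.0000 -1.0000
    outer loop
      vertex 25.218 3.669 0.000
      vertex 25.218 0.000 0.000
      vertex 0.000 0.000 0.000
    endloop
  endfacet
  facet normal 0.0000 0.0000 -1.0000
    outer loop
      vertex 3.416 3.669 0.000
      vertex 25.218 3.669 0.000
      vertex 0.000 0.000 0.000
    endloop
  endfacet
  facet normal 0.0000 0.0000 -1.0000
    outer loop
      vertex 3.416 12.013 0.000
      vertex 3.416 3.669 0.000
      vertex 0.000 0.000 0.000
    endloop
  endfacet
  facet normal 0.0000 0.0000 -1.0000
    outer loop
      vertex 0.000 12.013 0.000
      vertex 3.416 12.013 0.000
      vertex 0.000 0.000 0.000
    endloop
  endfacet
  facet normal 0.0000 0.0000 1.0000
    outer loop
      vertex 0.000 0.000 11.936
      vertex 25.218 0.000 11.936
      vertex 25.218 3.669 11.936
    endloop
  endfacet
  facet normal 0.0000 0.0000 1.0000
    outer loop
      vertex 0.000 0.000 11.936
      vertex 25.218 3.669 11.936
      vertex 3.416 3.669 11.936
    endloop
  endfacet
  facet normal 0.0000 0.0000 1.0000
    outer loop
      vertex 0.000 0.000 11.936
      vertex 3.416 3.669 11.936
      vertex 3.416 12.013 11.936
    endloop
  endfacet
  facet normal 0.0000 0.0000 1.0000
    outer loop
      vertex 0.000 0.000 11.936
      vertex 3.416 12.013 11.936
      vertex 0.000 12.013 11.936
    endloop
  endfacet
  facet normal 0.0000 -1.0000 0.0000
    outer loop
      vertex 0.000 0.000 0.000
      vertex 25.218 0.000 0.000
      vertex 25.218 0.000 11.936
    endloop
  endfacet
  facet normal 0.0000 -1.0000 0.0000
    outer loop
      vertex 0.000 0.000 0.000
      vertex 25.218 0.000 11.936
      vertex 0.000 0.000 11.936
    endloop
  endfacet
  facet normal 1.0000 0.0000 0.0000
    outer loop
      vertex 25.218 0.000 0.000
      vertex 25.218 3.669 0.000
      vertex 25.218 3.669 11.936
    endloop
  endfacet
  facet normal 1.0000 0.0000 0.0000
    outer loop
      vertex 25.218 0.000 0.000
      vertex 25.218 3.669 11.936
      vertex 25.218 0.000 11.936
    endloop
  endfacet
  facet normal 0.0000 1.0000 0.0000
    outer loop
      vertex 25.218 3.669 0.000
      vertex 3.416 3.669 0.000
      vertex 3.416 3.669 11.936
    endloop
  endfacet
  facet normal 0.0000 1.0000 0.0000
    outer loop
      vertex 25.218 3.669 0.000
      vertex 3.416 3.669 11.936
      vertex 25.218 3.669 11.936
    endloop
  endfacet
  facet normal 1.0000 0.0000 0.0000
    outer loop
      vertex 3.416 3.669 0.000
      vertex 3.416 12.013 0.000
      vertex 3.416 12.013 11.936
    endloop
  endfacet
  facet normal 1.0000 0.0000 0.0000
    outer loop
      vertex 3.416 3.669 0.000
      vertex 3.416 12.013 11.936
      vertex 3.416 3.669 11.936
    endloop
  endfacet
  facet normal 0.0000 1.0000 0.0000
    outer loop
      vertex 3.416 12.013 0.000
      vertex 0.000 12.013 0.000
      vertex 0.000 12.013 11.936
    endloop
  endfacet
  facet normal 0.0000 1.0000 0.0000
    outer loop
      vertex 3.416 12.013 0.000
      vertex 0.000 12.013 11.936
      vertex 3.416 12.013 11.936
    endloop
  endfacet
  facet normal -1.0000 0.0000 0.0000
    outer loop
      vertex 0.000 12.013 0.000
      vertex 0.000 0.000 0.000
      vertex 0.000 0.000 11.936
    endloop
  endfacet
  facet normal -1.0000 0.0000 0.0000
    outer loop
      vertex 0.000 12.013 0.000
      vertex 0.000 0.000 11.936
      vertex 0.000 12.013 11.936
    endloop
  endfacet
endsolid part

The G0 Z moves step by Δz≈2.387 mm. Every layer's G1 loop is the same polygon, so the solid is a straight extrusion of it from z=0 to z≈11.9. Closing with flat bottom and top caps and triangulating gives 20 facets — an L-shaped prism: outer 25.2 × 12 mm, arm thicknesses ≈ 3.67 mm (horizontal) and 3.42 mm (vertical), extruded 11.9 mm in z.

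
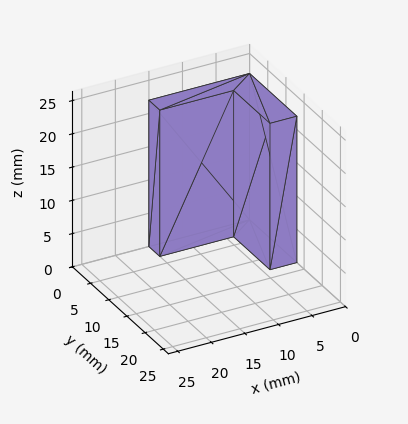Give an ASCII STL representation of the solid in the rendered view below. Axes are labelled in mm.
Reading the render: the shape is an L-shaped prism: outer 15 × 13 mm, arm thicknesses ≈ 3 mm (horizontal) and 4 mm (vertical), extruded 22 mm in z (dimensions read to the nearest mm from the axis ticks). For the STL, each face is triangulated and given an outward normal.

solid part
  facet normal 0.0000 0.0000 -1.0000
    outer loop
      vertex 15.00 3.00 0.00
      vertex 15.00 0.00 0.00
      vertex 0.00 0.00 0.00
    endloop
  endfacet
  facet normal 0.0000 0.0000 -1.0000
    outer loop
      vertex 4.00 3.00 0.00
      vertex 15.00 3.00 0.00
      vertex 0.00 0.00 0.00
    endloop
  endfacet
  facet normal 0.0000 0.0000 -1.0000
    outer loop
      vertex 4.00 13.00 0.00
      vertex 4.00 3.00 0.00
      vertex 0.00 0.00 0.00
    endloop
  endfacet
  facet normal 0.0000 0.0000 -1.0000
    outer loop
      vertex 0.00 13.00 0.00
      vertex 4.00 13.00 0.00
      vertex 0.00 0.00 0.00
    endloop
  endfacet
  facet normal 0.0000 0.0000 1.0000
    outer loop
      vertex 0.00 0.00 22.00
      vertex 15.00 0.00 22.00
      vertex 15.00 3.00 22.00
    endloop
  endfacet
  facet normal 0.0000 0.0000 1.0000
    outer loop
      vertex 0.00 0.00 22.00
      vertex 15.00 3.00 22.00
      vertex 4.00 3.00 22.00
    endloop
  endfacet
  facet normal 0.0000 0.0000 1.0000
    outer loop
      vertex 0.00 0.00 22.00
      vertex 4.00 3.00 22.00
      vertex 4.00 13.00 22.00
    endloop
  endfacet
  facet normal 0.0000 0.0000 1.0000
    outer loop
      vertex 0.00 0.00 22.00
      vertex 4.00 13.00 22.00
      vertex 0.00 13.00 22.00
    endloop
  endfacet
  facet normal 0.0000 -1.0000 0.0000
    outer loop
      vertex 0.00 0.00 0.00
      vertex 15.00 0.00 0.00
      vertex 15.00 0.00 22.00
    endloop
  endfacet
  facet normal 0.0000 -1.0000 0.0000
    outer loop
      vertex 0.00 0.00 0.00
      vertex 15.00 0.00 22.00
      vertex 0.00 0.00 22.00
    endloop
  endfacet
  facet normal 1.0000 0.0000 0.0000
    outer loop
      vertex 15.00 0.00 0.00
      vertex 15.00 3.00 0.00
      vertex 15.00 3.00 22.00
    endloop
  endfacet
  facet normal 1.0000 0.0000 0.0000
    outer loop
      vertex 15.00 0.00 0.00
      vertex 15.00 3.00 22.00
      vertex 15.00 0.00 22.00
    endloop
  endfacet
  facet normal 0.0000 1.0000 0.0000
    outer loop
      vertex 15.00 3.00 0.00
      vertex 4.00 3.00 0.00
      vertex 4.00 3.00 22.00
    endloop
  endfacet
  facet normal 0.0000 1.0000 0.0000
    outer loop
      vertex 15.00 3.00 0.00
      vertex 4.00 3.00 22.00
      vertex 15.00 3.00 22.00
    endloop
  endfacet
  facet normal 1.0000 0.0000 0.0000
    outer loop
      vertex 4.00 3.00 0.00
      vertex 4.00 13.00 0.00
      vertex 4.00 13.00 22.00
    endloop
  endfacet
  facet normal 1.0000 0.0000 0.0000
    outer loop
      vertex 4.00 3.00 0.00
      vertex 4.00 13.00 22.00
      vertex 4.00 3.00 22.00
    endloop
  endfacet
  facet normal 0.0000 1.0000 0.0000
    outer loop
      vertex 4.00 13.00 0.00
      vertex 0.00 13.00 0.00
      vertex 0.00 13.00 22.00
    endloop
  endfacet
  facet normal 0.0000 1.0000 0.0000
    outer loop
      vertex 4.00 13.00 0.00
      vertex 0.00 13.00 22.00
      vertex 4.00 13.00 22.00
    endloop
  endfacet
  facet normal -1.0000 0.0000 0.0000
    outer loop
      vertex 0.00 13.00 0.00
      vertex 0.00 0.00 0.00
      vertex 0.00 0.00 22.00
    endloop
  endfacet
  facet normal -1.0000 0.0000 0.0000
    outer loop
      vertex 0.00 13.00 0.00
      vertex 0.00 0.00 22.00
      vertex 0.00 13.00 22.00
    endloop
  endfacet
endsolid part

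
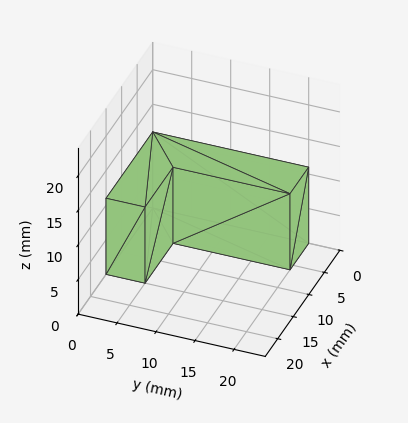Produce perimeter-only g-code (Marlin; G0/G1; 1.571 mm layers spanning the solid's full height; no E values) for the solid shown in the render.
Reading the render: the shape is an L-shaped prism: outer 15 × 20 mm, arm thicknesses ≈ 5 mm (horizontal) and 6 mm (vertical), extruded 11 mm in z (dimensions read to the nearest mm from the axis ticks). For the g-code, the solid's height is divided into equal slices at the stated Δz and each level perimeter traced with G1 moves after a G0 lift.

; perimeter-only toolpath
G21 ; units = mm
G90 ; absolute positioning
G28 ; home
; layer 1
G0 Z1.571
G0 X0.000 Y0.000
G1 X15.000 Y0.000
G1 X15.000 Y5.000
G1 X6.000 Y5.000
G1 X6.000 Y20.000
G1 X0.000 Y20.000
G1 X0.000 Y0.000
; layer 2
G0 Z3.143
G0 X0.000 Y0.000
G1 X15.000 Y0.000
G1 X15.000 Y5.000
G1 X6.000 Y5.000
G1 X6.000 Y20.000
G1 X0.000 Y20.000
G1 X0.000 Y0.000
; layer 3
G0 Z4.714
G0 X0.000 Y0.000
G1 X15.000 Y0.000
G1 X15.000 Y5.000
G1 X6.000 Y5.000
G1 X6.000 Y20.000
G1 X0.000 Y20.000
G1 X0.000 Y0.000
; layer 4
G0 Z6.286
G0 X0.000 Y0.000
G1 X15.000 Y0.000
G1 X15.000 Y5.000
G1 X6.000 Y5.000
G1 X6.000 Y20.000
G1 X0.000 Y20.000
G1 X0.000 Y0.000
; layer 5
G0 Z7.857
G0 X0.000 Y0.000
G1 X15.000 Y0.000
G1 X15.000 Y5.000
G1 X6.000 Y5.000
G1 X6.000 Y20.000
G1 X0.000 Y20.000
G1 X0.000 Y0.000
; layer 6
G0 Z9.429
G0 X0.000 Y0.000
G1 X15.000 Y0.000
G1 X15.000 Y5.000
G1 X6.000 Y5.000
G1 X6.000 Y20.000
G1 X0.000 Y20.000
G1 X0.000 Y0.000
; layer 7
G0 Z11.000
G0 X0.000 Y0.000
G1 X15.000 Y0.000
G1 X15.000 Y5.000
G1 X6.000 Y5.000
G1 X6.000 Y20.000
G1 X0.000 Y20.000
G1 X0.000 Y0.000
M2 ; end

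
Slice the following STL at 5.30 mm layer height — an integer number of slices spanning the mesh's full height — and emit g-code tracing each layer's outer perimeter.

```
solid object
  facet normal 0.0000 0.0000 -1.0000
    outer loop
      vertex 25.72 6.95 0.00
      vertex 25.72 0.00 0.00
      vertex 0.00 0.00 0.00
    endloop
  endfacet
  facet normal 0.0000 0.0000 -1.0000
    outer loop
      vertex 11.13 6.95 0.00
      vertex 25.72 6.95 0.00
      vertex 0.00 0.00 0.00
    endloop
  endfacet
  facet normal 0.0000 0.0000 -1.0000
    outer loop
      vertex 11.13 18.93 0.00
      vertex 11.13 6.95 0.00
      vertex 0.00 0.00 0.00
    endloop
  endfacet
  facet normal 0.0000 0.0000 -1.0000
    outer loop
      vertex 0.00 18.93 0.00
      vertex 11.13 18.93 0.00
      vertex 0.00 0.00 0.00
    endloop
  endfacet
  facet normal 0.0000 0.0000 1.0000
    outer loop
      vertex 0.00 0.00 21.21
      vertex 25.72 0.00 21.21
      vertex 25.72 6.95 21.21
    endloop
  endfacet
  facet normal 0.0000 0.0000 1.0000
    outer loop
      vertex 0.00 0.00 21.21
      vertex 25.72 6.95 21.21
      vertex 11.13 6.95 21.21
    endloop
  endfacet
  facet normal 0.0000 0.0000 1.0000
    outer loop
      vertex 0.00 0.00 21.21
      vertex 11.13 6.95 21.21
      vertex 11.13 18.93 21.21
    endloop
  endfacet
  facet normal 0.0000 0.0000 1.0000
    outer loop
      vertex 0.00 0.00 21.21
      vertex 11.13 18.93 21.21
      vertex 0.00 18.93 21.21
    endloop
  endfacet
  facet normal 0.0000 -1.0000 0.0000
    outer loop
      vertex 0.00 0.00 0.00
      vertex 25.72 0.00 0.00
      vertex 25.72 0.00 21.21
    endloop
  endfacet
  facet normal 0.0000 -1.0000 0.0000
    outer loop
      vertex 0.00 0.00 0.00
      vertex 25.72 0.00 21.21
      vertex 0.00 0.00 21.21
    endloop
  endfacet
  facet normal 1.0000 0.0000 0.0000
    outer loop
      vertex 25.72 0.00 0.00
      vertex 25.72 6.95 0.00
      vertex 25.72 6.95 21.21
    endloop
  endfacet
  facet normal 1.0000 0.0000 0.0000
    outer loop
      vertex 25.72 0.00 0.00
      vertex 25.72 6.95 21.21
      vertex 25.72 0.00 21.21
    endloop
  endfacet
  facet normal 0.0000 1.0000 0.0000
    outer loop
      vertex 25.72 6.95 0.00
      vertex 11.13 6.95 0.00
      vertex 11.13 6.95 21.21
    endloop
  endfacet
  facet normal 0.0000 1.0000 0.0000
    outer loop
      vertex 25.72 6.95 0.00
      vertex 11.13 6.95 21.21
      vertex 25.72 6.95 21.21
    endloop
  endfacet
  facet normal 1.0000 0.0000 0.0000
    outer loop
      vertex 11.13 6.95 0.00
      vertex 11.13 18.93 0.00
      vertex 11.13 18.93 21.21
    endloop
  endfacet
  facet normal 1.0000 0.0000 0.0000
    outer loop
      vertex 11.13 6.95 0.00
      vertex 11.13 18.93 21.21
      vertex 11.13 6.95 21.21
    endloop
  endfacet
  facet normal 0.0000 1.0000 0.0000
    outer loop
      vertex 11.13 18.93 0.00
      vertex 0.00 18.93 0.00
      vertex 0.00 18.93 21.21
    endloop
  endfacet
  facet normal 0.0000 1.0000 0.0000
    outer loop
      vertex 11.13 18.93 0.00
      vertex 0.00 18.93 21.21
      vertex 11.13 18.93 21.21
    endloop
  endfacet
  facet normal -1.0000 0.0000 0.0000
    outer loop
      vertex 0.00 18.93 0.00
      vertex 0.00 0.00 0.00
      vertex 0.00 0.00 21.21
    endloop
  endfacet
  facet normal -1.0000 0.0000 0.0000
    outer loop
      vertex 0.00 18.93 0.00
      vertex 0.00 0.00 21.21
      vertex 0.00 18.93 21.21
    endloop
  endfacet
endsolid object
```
; perimeter-only toolpath
G21 ; units = mm
G90 ; absolute positioning
G28 ; home
; layer 1
G0 Z5.30
G0 X0.00 Y0.00
G1 X25.72 Y0.00
G1 X25.72 Y6.95
G1 X11.13 Y6.95
G1 X11.13 Y18.93
G1 X0.00 Y18.93
G1 X0.00 Y0.00
; layer 2
G0 Z10.61
G0 X0.00 Y0.00
G1 X25.72 Y0.00
G1 X25.72 Y6.95
G1 X11.13 Y6.95
G1 X11.13 Y18.93
G1 X0.00 Y18.93
G1 X0.00 Y0.00
; layer 3
G0 Z15.91
G0 X0.00 Y0.00
G1 X25.72 Y0.00
G1 X25.72 Y6.95
G1 X11.13 Y6.95
G1 X11.13 Y18.93
G1 X0.00 Y18.93
G1 X0.00 Y0.00
; layer 4
G0 Z21.21
G0 X0.00 Y0.00
G1 X25.72 Y0.00
G1 X25.72 Y6.95
G1 X11.13 Y6.95
G1 X11.13 Y18.93
G1 X0.00 Y18.93
G1 X0.00 Y0.00
M2 ; end

The solid is an L-shaped prism: outer 25.7 × 18.9 mm, arm thicknesses ≈ 6.95 mm (horizontal) and 11.1 mm (vertical), extruded 21.2 mm in z. Slicing at Δz = 5.30 mm — 4 equal slices spanning the solid's height, so layer i sits at z = i·h/4 — gives 4 non-empty perimeters. Each is a 6-segment closed polygon; G0 lifts to the layer z and rapids to the start vertex, then G1 traces the edges.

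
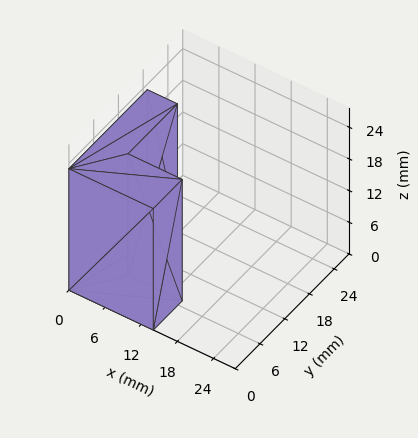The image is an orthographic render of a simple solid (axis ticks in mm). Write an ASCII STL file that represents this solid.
Reading the render: the shape is an L-shaped prism: outer 14 × 19 mm, arm thicknesses ≈ 7 mm (horizontal) and 5 mm (vertical), extruded 23 mm in z (dimensions read to the nearest mm from the axis ticks). For the STL, each face is triangulated and given an outward normal.

solid part
  facet normal 0.0000 0.0000 -1.0000
    outer loop
      vertex 14.0 7.0 0.0
      vertex 14.0 0.0 0.0
      vertex 0.0 0.0 0.0
    endloop
  endfacet
  facet normal 0.0000 0.0000 -1.0000
    outer loop
      vertex 5.0 7.0 0.0
      vertex 14.0 7.0 0.0
      vertex 0.0 0.0 0.0
    endloop
  endfacet
  facet normal 0.0000 0.0000 -1.0000
    outer loop
      vertex 5.0 19.0 0.0
      vertex 5.0 7.0 0.0
      vertex 0.0 0.0 0.0
    endloop
  endfacet
  facet normal 0.0000 0.0000 -1.0000
    outer loop
      vertex 0.0 19.0 0.0
      vertex 5.0 19.0 0.0
      vertex 0.0 0.0 0.0
    endloop
  endfacet
  facet normal 0.0000 0.0000 1.0000
    outer loop
      vertex 0.0 0.0 23.0
      vertex 14.0 0.0 23.0
      vertex 14.0 7.0 23.0
    endloop
  endfacet
  facet normal 0.0000 0.0000 1.0000
    outer loop
      vertex 0.0 0.0 23.0
      vertex 14.0 7.0 23.0
      vertex 5.0 7.0 23.0
    endloop
  endfacet
  facet normal 0.0000 0.0000 1.0000
    outer loop
      vertex 0.0 0.0 23.0
      vertex 5.0 7.0 23.0
      vertex 5.0 19.0 23.0
    endloop
  endfacet
  facet normal 0.0000 0.0000 1.0000
    outer loop
      vertex 0.0 0.0 23.0
      vertex 5.0 19.0 23.0
      vertex 0.0 19.0 23.0
    endloop
  endfacet
  facet normal 0.0000 -1.0000 0.0000
    outer loop
      vertex 0.0 0.0 0.0
      vertex 14.0 0.0 0.0
      vertex 14.0 0.0 23.0
    endloop
  endfacet
  facet normal 0.0000 -1.0000 0.0000
    outer loop
      vertex 0.0 0.0 0.0
      vertex 14.0 0.0 23.0
      vertex 0.0 0.0 23.0
    endloop
  endfacet
  facet normal 1.0000 0.0000 0.0000
    outer loop
      vertex 14.0 0.0 0.0
      vertex 14.0 7.0 0.0
      vertex 14.0 7.0 23.0
    endloop
  endfacet
  facet normal 1.0000 0.0000 0.0000
    outer loop
      vertex 14.0 0.0 0.0
      vertex 14.0 7.0 23.0
      vertex 14.0 0.0 23.0
    endloop
  endfacet
  facet normal 0.0000 1.0000 0.0000
    outer loop
      vertex 14.0 7.0 0.0
      vertex 5.0 7.0 0.0
      vertex 5.0 7.0 23.0
    endloop
  endfacet
  facet normal 0.0000 1.0000 0.0000
    outer loop
      vertex 14.0 7.0 0.0
      vertex 5.0 7.0 23.0
      vertex 14.0 7.0 23.0
    endloop
  endfacet
  facet normal 1.0000 0.0000 0.0000
    outer loop
      vertex 5.0 7.0 0.0
      vertex 5.0 19.0 0.0
      vertex 5.0 19.0 23.0
    endloop
  endfacet
  facet normal 1.0000 0.0000 0.0000
    outer loop
      vertex 5.0 7.0 0.0
      vertex 5.0 19.0 23.0
      vertex 5.0 7.0 23.0
    endloop
  endfacet
  facet normal 0.0000 1.0000 0.0000
    outer loop
      vertex 5.0 19.0 0.0
      vertex 0.0 19.0 0.0
      vertex 0.0 19.0 23.0
    endloop
  endfacet
  facet normal 0.0000 1.0000 0.0000
    outer loop
      vertex 5.0 19.0 0.0
      vertex 0.0 19.0 23.0
      vertex 5.0 19.0 23.0
    endloop
  endfacet
  facet normal -1.0000 0.0000 0.0000
    outer loop
      vertex 0.0 19.0 0.0
      vertex 0.0 0.0 0.0
      vertex 0.0 0.0 23.0
    endloop
  endfacet
  facet normal -1.0000 0.0000 0.0000
    outer loop
      vertex 0.0 19.0 0.0
      vertex 0.0 0.0 23.0
      vertex 0.0 19.0 23.0
    endloop
  endfacet
endsolid part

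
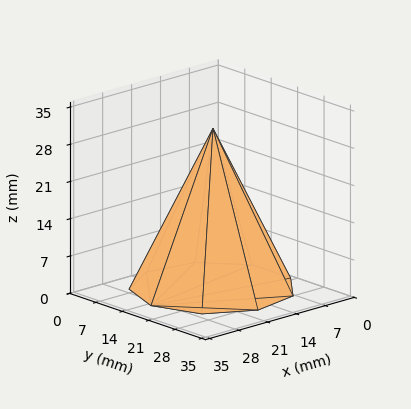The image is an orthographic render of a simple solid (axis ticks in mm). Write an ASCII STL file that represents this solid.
Reading the render: the shape is a regular 9-sided pyramid, base circumscribed radius ≈ 15 mm, apex at z ≈ 30 mm (dimensions read to the nearest mm from the axis ticks). For the STL, each face is triangulated and given an outward normal.

solid part
  facet normal 0.0000 0.0000 -1.0000
    outer loop
      vertex 17.605 29.772 0.000
      vertex 26.491 24.642 0.000
      vertex 30.000 15.000 0.000
    endloop
  endfacet
  facet normal 0.0000 0.0000 -1.0000
    outer loop
      vertex 7.500 27.990 0.000
      vertex 17.605 29.772 0.000
      vertex 30.000 15.000 0.000
    endloop
  endfacet
  facet normal 0.0000 0.0000 -1.0000
    outer loop
      vertex 0.905 20.130 0.000
      vertex 7.500 27.990 0.000
      vertex 30.000 15.000 0.000
    endloop
  endfacet
  facet normal 0.0000 0.0000 -1.0000
    outer loop
      vertex 0.905 9.870 0.000
      vertex 0.905 20.130 0.000
      vertex 30.000 15.000 0.000
    endloop
  endfacet
  facet normal 0.0000 0.0000 -1.0000
    outer loop
      vertex 7.500 2.010 0.000
      vertex 0.905 9.870 0.000
      vertex 30.000 15.000 0.000
    endloop
  endfacet
  facet normal 0.0000 0.0000 -1.0000
    outer loop
      vertex 17.605 0.228 0.000
      vertex 7.500 2.010 0.000
      vertex 30.000 15.000 0.000
    endloop
  endfacet
  facet normal 0.0000 0.0000 -1.0000
    outer loop
      vertex 26.491 5.358 0.000
      vertex 17.605 0.228 0.000
      vertex 30.000 15.000 0.000
    endloop
  endfacet
  facet normal 0.8505 0.3095 0.4253
    outer loop
      vertex 30.000 15.000 0.000
      vertex 26.491 24.642 0.000
      vertex 15.000 15.000 30.000
    endloop
  endfacet
  facet normal 0.4525 0.7838 0.4253
    outer loop
      vertex 26.491 24.642 0.000
      vertex 17.605 29.772 0.000
      vertex 15.000 15.000 30.000
    endloop
  endfacet
  facet normal -0.1572 0.8913 0.4252
    outer loop
      vertex 17.605 29.772 0.000
      vertex 7.500 27.990 0.000
      vertex 15.000 15.000 30.000
    endloop
  endfacet
  facet normal -0.6933 0.5818 0.4252
    outer loop
      vertex 7.500 27.990 0.000
      vertex 0.905 20.130 0.000
      vertex 15.000 15.000 30.000
    endloop
  endfacet
  facet normal -0.9051 0.0000 0.4252
    outer loop
      vertex 0.905 20.130 0.000
      vertex 0.905 9.870 0.000
      vertex 15.000 15.000 30.000
    endloop
  endfacet
  facet normal -0.6933 -0.5818 0.4252
    outer loop
      vertex 0.905 9.870 0.000
      vertex 7.500 2.010 0.000
      vertex 15.000 15.000 30.000
    endloop
  endfacet
  facet normal -0.1572 -0.8913 0.4252
    outer loop
      vertex 7.500 2.010 0.000
      vertex 17.605 0.228 0.000
      vertex 15.000 15.000 30.000
    endloop
  endfacet
  facet normal 0.4525 -0.7838 0.4253
    outer loop
      vertex 17.605 0.228 0.000
      vertex 26.491 5.358 0.000
      vertex 15.000 15.000 30.000
    endloop
  endfacet
  facet normal 0.8505 -0.3095 0.4253
    outer loop
      vertex 26.491 5.358 0.000
      vertex 30.000 15.000 0.000
      vertex 15.000 15.000 30.000
    endloop
  endfacet
endsolid part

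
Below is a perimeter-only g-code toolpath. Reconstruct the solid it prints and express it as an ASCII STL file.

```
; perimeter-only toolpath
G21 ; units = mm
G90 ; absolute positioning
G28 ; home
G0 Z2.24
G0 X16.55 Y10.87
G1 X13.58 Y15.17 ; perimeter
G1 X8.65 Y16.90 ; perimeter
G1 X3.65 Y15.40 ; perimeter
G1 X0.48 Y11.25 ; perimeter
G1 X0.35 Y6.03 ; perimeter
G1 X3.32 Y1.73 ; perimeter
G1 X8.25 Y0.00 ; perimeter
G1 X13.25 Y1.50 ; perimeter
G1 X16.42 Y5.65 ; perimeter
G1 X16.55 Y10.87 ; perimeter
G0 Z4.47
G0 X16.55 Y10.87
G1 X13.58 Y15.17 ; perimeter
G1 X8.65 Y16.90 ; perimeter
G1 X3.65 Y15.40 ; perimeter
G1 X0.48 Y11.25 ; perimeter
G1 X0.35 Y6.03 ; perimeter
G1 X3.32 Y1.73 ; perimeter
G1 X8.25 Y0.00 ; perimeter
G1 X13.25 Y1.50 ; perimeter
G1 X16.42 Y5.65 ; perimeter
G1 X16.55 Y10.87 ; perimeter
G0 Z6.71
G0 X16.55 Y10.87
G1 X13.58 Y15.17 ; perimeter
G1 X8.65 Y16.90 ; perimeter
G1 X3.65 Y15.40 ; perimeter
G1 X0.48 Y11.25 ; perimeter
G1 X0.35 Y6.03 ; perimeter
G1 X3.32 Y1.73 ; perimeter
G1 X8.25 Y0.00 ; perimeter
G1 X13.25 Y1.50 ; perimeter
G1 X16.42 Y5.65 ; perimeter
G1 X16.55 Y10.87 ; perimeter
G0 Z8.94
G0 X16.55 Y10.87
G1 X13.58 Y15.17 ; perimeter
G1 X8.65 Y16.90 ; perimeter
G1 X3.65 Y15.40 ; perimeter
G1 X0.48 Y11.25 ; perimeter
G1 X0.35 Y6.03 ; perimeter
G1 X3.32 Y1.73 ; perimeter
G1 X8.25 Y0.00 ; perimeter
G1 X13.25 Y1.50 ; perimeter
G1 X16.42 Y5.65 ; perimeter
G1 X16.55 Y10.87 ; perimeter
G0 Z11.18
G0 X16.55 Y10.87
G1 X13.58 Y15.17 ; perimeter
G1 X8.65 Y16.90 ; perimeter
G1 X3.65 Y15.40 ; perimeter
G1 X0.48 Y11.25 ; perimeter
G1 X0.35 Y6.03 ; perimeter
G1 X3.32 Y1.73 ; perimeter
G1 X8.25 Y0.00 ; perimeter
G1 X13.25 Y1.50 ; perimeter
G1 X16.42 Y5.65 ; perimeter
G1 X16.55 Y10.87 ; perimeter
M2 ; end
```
solid part
  facet normal 0.0000 0.0000 -1.0000
    outer loop
      vertex 8.65 16.90 0.00
      vertex 13.58 15.17 0.00
      vertex 16.55 10.87 0.00
    endloop
  endfacet
  facet normal 0.0000 0.0000 -1.0000
    outer loop
      vertex 3.65 15.40 0.00
      vertex 8.65 16.90 0.00
      vertex 16.55 10.87 0.00
    endloop
  endfacet
  facet normal 0.0000 0.0000 -1.0000
    outer loop
      vertex 0.48 11.25 0.00
      vertex 3.65 15.40 0.00
      vertex 16.55 10.87 0.00
    endloop
  endfacet
  facet normal 0.0000 0.0000 -1.0000
    outer loop
      vertex 0.35 6.03 0.00
      vertex 0.48 11.25 0.00
      vertex 16.55 10.87 0.00
    endloop
  endfacet
  facet normal 0.0000 0.0000 -1.0000
    outer loop
      vertex 3.32 1.73 0.00
      vertex 0.35 6.03 0.00
      vertex 16.55 10.87 0.00
    endloop
  endfacet
  facet normal 0.0000 0.0000 -1.0000
    outer loop
      vertex 8.25 0.00 0.00
      vertex 3.32 1.73 0.00
      vertex 16.55 10.87 0.00
    endloop
  endfacet
  facet normal 0.0000 0.0000 -1.0000
    outer loop
      vertex 13.25 1.50 0.00
      vertex 8.25 0.00 0.00
      vertex 16.55 10.87 0.00
    endloop
  endfacet
  facet normal 0.0000 0.0000 -1.0000
    outer loop
      vertex 16.42 5.65 0.00
      vertex 13.25 1.50 0.00
      vertex 16.55 10.87 0.00
    endloop
  endfacet
  facet normal 0.0000 0.0000 1.0000
    outer loop
      vertex 16.55 10.87 11.18
      vertex 13.58 15.17 11.18
      vertex 8.65 16.90 11.18
    endloop
  endfacet
  facet normal 0.0000 0.0000 1.0000
    outer loop
      vertex 16.55 10.87 11.18
      vertex 8.65 16.90 11.18
      vertex 3.65 15.40 11.18
    endloop
  endfacet
  facet normal 0.0000 0.0000 1.0000
    outer loop
      vertex 16.55 10.87 11.18
      vertex 3.65 15.40 11.18
      vertex 0.48 11.25 11.18
    endloop
  endfacet
  facet normal 0.0000 0.0000 1.0000
    outer loop
      vertex 16.55 10.87 11.18
      vertex 0.48 11.25 11.18
      vertex 0.35 6.03 11.18
    endloop
  endfacet
  facet normal 0.0000 0.0000 1.0000
    outer loop
      vertex 16.55 10.87 11.18
      vertex 0.35 6.03 11.18
      vertex 3.32 1.73 11.18
    endloop
  endfacet
  facet normal 0.0000 0.0000 1.0000
    outer loop
      vertex 16.55 10.87 11.18
      vertex 3.32 1.73 11.18
      vertex 8.25 0.00 11.18
    endloop
  endfacet
  facet normal 0.0000 0.0000 1.0000
    outer loop
      vertex 16.55 10.87 11.18
      vertex 8.25 0.00 11.18
      vertex 13.25 1.50 11.18
    endloop
  endfacet
  facet normal 0.0000 0.0000 1.0000
    outer loop
      vertex 16.55 10.87 11.18
      vertex 13.25 1.50 11.18
      vertex 16.42 5.65 11.18
    endloop
  endfacet
  facet normal 0.8228 0.5683 0.0000
    outer loop
      vertex 16.55 10.87 0.00
      vertex 13.58 15.17 0.00
      vertex 13.58 15.17 11.18
    endloop
  endfacet
  facet normal 0.8228 0.5683 0.0000
    outer loop
      vertex 16.55 10.87 0.00
      vertex 13.58 15.17 11.18
      vertex 16.55 10.87 11.18
    endloop
  endfacet
  facet normal 0.3311 0.9436 0.0000
    outer loop
      vertex 13.58 15.17 0.00
      vertex 8.65 16.90 0.00
      vertex 8.65 16.90 11.18
    endloop
  endfacet
  facet normal 0.3311 0.9436 0.0000
    outer loop
      vertex 13.58 15.17 0.00
      vertex 8.65 16.90 11.18
      vertex 13.58 15.17 11.18
    endloop
  endfacet
  facet normal -0.2873 0.9578 0.0000
    outer loop
      vertex 8.65 16.90 0.00
      vertex 3.65 15.40 0.00
      vertex 3.65 15.40 11.18
    endloop
  endfacet
  facet normal -0.2873 0.9578 0.0000
    outer loop
      vertex 8.65 16.90 0.00
      vertex 3.65 15.40 11.18
      vertex 8.65 16.90 11.18
    endloop
  endfacet
  facet normal -0.7947 0.6070 0.0000
    outer loop
      vertex 3.65 15.40 0.00
      vertex 0.48 11.25 0.00
      vertex 0.48 11.25 11.18
    endloop
  endfacet
  facet normal -0.7947 0.6070 0.0000
    outer loop
      vertex 3.65 15.40 0.00
      vertex 0.48 11.25 11.18
      vertex 3.65 15.40 11.18
    endloop
  endfacet
  facet normal -0.9997 0.0249 0.0000
    outer loop
      vertex 0.48 11.25 0.00
      vertex 0.35 6.03 0.00
      vertex 0.35 6.03 11.18
    endloop
  endfacet
  facet normal -0.9997 0.0249 0.0000
    outer loop
      vertex 0.48 11.25 0.00
      vertex 0.35 6.03 11.18
      vertex 0.48 11.25 11.18
    endloop
  endfacet
  facet normal -0.8228 -0.5683 0.0000
    outer loop
      vertex 0.35 6.03 0.00
      vertex 3.32 1.73 0.00
      vertex 3.32 1.73 11.18
    endloop
  endfacet
  facet normal -0.8228 -0.5683 0.0000
    outer loop
      vertex 0.35 6.03 0.00
      vertex 3.32 1.73 11.18
      vertex 0.35 6.03 11.18
    endloop
  endfacet
  facet normal -0.3311 -0.9436 0.0000
    outer loop
      vertex 3.32 1.73 0.00
      vertex 8.25 0.00 0.00
      vertex 8.25 0.00 11.18
    endloop
  endfacet
  facet normal -0.3311 -0.9436 0.0000
    outer loop
      vertex 3.32 1.73 0.00
      vertex 8.25 0.00 11.18
      vertex 3.32 1.73 11.18
    endloop
  endfacet
  facet normal 0.2873 -0.9578 0.0000
    outer loop
      vertex 8.25 0.00 0.00
      vertex 13.25 1.50 0.00
      vertex 13.25 1.50 11.18
    endloop
  endfacet
  facet normal 0.2873 -0.9578 0.0000
    outer loop
      vertex 8.25 0.00 0.00
      vertex 13.25 1.50 11.18
      vertex 8.25 0.00 11.18
    endloop
  endfacet
  facet normal 0.7947 -0.6070 0.0000
    outer loop
      vertex 13.25 1.50 0.00
      vertex 16.42 5.65 0.00
      vertex 16.42 5.65 11.18
    endloop
  endfacet
  facet normal 0.7947 -0.6070 0.0000
    outer loop
      vertex 13.25 1.50 0.00
      vertex 16.42 5.65 11.18
      vertex 13.25 1.50 11.18
    endloop
  endfacet
  facet normal 0.9997 -0.0249 0.0000
    outer loop
      vertex 16.42 5.65 0.00
      vertex 16.55 10.87 0.00
      vertex 16.55 10.87 11.18
    endloop
  endfacet
  facet normal 0.9997 -0.0249 0.0000
    outer loop
      vertex 16.42 5.65 0.00
      vertex 16.55 10.87 11.18
      vertex 16.42 5.65 11.18
    endloop
  endfacet
endsolid part

The G0 Z moves step by Δz≈2.24 mm. Every layer's G1 loop is the same polygon, so the solid is a straight extrusion of it from z=0 to z≈11.2. Closing with flat bottom and top caps and triangulating gives 36 facets — a regular 10-sided prism (a cylinder approximated with 10 flat sides), circumscribed radius ≈ 8.45 mm, height ≈ 11.2 mm.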